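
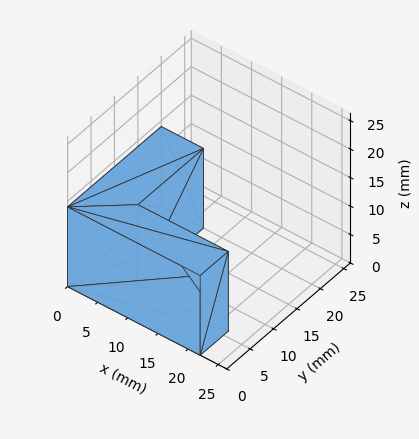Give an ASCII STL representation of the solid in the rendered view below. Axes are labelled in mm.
Reading the render: the shape is an L-shaped prism: outer 22 × 20 mm, arm thicknesses ≈ 6 mm (horizontal) and 7 mm (vertical), extruded 14 mm in z (dimensions read to the nearest mm from the axis ticks). For the STL, each face is triangulated and given an outward normal.

solid part
  facet normal 0.0000 0.0000 -1.0000
    outer loop
      vertex 22.00 6.00 0.00
      vertex 22.00 0.00 0.00
      vertex 0.00 0.00 0.00
    endloop
  endfacet
  facet normal 0.0000 0.0000 -1.0000
    outer loop
      vertex 7.00 6.00 0.00
      vertex 22.00 6.00 0.00
      vertex 0.00 0.00 0.00
    endloop
  endfacet
  facet normal 0.0000 0.0000 -1.0000
    outer loop
      vertex 7.00 20.00 0.00
      vertex 7.00 6.00 0.00
      vertex 0.00 0.00 0.00
    endloop
  endfacet
  facet normal 0.0000 0.0000 -1.0000
    outer loop
      vertex 0.00 20.00 0.00
      vertex 7.00 20.00 0.00
      vertex 0.00 0.00 0.00
    endloop
  endfacet
  facet normal 0.0000 0.0000 1.0000
    outer loop
      vertex 0.00 0.00 14.00
      vertex 22.00 0.00 14.00
      vertex 22.00 6.00 14.00
    endloop
  endfacet
  facet normal 0.0000 0.0000 1.0000
    outer loop
      vertex 0.00 0.00 14.00
      vertex 22.00 6.00 14.00
      vertex 7.00 6.00 14.00
    endloop
  endfacet
  facet normal 0.0000 0.0000 1.0000
    outer loop
      vertex 0.00 0.00 14.00
      vertex 7.00 6.00 14.00
      vertex 7.00 20.00 14.00
    endloop
  endfacet
  facet normal 0.0000 0.0000 1.0000
    outer loop
      vertex 0.00 0.00 14.00
      vertex 7.00 20.00 14.00
      vertex 0.00 20.00 14.00
    endloop
  endfacet
  facet normal 0.0000 -1.0000 0.0000
    outer loop
      vertex 0.00 0.00 0.00
      vertex 22.00 0.00 0.00
      vertex 22.00 0.00 14.00
    endloop
  endfacet
  facet normal 0.0000 -1.0000 0.0000
    outer loop
      vertex 0.00 0.00 0.00
      vertex 22.00 0.00 14.00
      vertex 0.00 0.00 14.00
    endloop
  endfacet
  facet normal 1.0000 0.0000 0.0000
    outer loop
      vertex 22.00 0.00 0.00
      vertex 22.00 6.00 0.00
      vertex 22.00 6.00 14.00
    endloop
  endfacet
  facet normal 1.0000 0.0000 0.0000
    outer loop
      vertex 22.00 0.00 0.00
      vertex 22.00 6.00 14.00
      vertex 22.00 0.00 14.00
    endloop
  endfacet
  facet normal 0.0000 1.0000 0.0000
    outer loop
      vertex 22.00 6.00 0.00
      vertex 7.00 6.00 0.00
      vertex 7.00 6.00 14.00
    endloop
  endfacet
  facet normal 0.0000 1.0000 0.0000
    outer loop
      vertex 22.00 6.00 0.00
      vertex 7.00 6.00 14.00
      vertex 22.00 6.00 14.00
    endloop
  endfacet
  facet normal 1.0000 0.0000 0.0000
    outer loop
      vertex 7.00 6.00 0.00
      vertex 7.00 20.00 0.00
      vertex 7.00 20.00 14.00
    endloop
  endfacet
  facet normal 1.0000 0.0000 0.0000
    outer loop
      vertex 7.00 6.00 0.00
      vertex 7.00 20.00 14.00
      vertex 7.00 6.00 14.00
    endloop
  endfacet
  facet normal 0.0000 1.0000 0.0000
    outer loop
      vertex 7.00 20.00 0.00
      vertex 0.00 20.00 0.00
      vertex 0.00 20.00 14.00
    endloop
  endfacet
  facet normal 0.0000 1.0000 0.0000
    outer loop
      vertex 7.00 20.00 0.00
      vertex 0.00 20.00 14.00
      vertex 7.00 20.00 14.00
    endloop
  endfacet
  facet normal -1.0000 0.0000 0.0000
    outer loop
      vertex 0.00 20.00 0.00
      vertex 0.00 0.00 0.00
      vertex 0.00 0.00 14.00
    endloop
  endfacet
  facet normal -1.0000 0.0000 0.0000
    outer loop
      vertex 0.00 20.00 0.00
      vertex 0.00 0.00 14.00
      vertex 0.00 20.00 14.00
    endloop
  endfacet
endsolid part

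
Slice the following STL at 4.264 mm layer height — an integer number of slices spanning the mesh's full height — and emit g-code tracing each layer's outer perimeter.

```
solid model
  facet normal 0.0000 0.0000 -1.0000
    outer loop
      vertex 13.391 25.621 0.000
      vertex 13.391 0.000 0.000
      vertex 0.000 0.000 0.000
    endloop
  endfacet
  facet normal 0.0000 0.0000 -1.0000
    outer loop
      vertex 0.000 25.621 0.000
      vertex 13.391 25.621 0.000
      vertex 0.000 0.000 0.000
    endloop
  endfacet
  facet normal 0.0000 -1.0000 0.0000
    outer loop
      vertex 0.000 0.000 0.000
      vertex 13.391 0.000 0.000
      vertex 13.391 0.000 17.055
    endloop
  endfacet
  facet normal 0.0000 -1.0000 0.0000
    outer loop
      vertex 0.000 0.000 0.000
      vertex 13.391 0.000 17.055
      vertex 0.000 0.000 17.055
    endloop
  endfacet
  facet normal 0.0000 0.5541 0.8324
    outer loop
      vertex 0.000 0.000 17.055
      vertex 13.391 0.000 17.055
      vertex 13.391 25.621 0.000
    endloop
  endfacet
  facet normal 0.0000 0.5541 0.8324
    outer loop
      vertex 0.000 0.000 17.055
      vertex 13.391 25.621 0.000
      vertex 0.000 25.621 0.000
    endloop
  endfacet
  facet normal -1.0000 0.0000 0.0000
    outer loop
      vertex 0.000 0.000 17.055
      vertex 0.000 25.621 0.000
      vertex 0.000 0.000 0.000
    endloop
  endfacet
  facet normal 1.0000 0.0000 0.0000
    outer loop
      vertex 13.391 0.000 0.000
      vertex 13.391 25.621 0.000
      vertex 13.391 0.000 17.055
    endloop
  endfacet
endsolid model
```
; perimeter-only toolpath
G21 ; units = mm
G90 ; absolute positioning
G28 ; home
; layer 1
G0 Z4.264
G0 X0.000 Y0.000
G1 X13.391 Y0.000
G1 X13.391 Y19.216
G1 X0.000 Y19.216
G1 X0.000 Y0.000
; layer 2
G0 Z8.527
G0 X0.000 Y0.000
G1 X13.391 Y0.000
G1 X13.391 Y12.810
G1 X0.000 Y12.810
G1 X0.000 Y0.000
; layer 3
G0 Z12.791
G0 X0.000 Y0.000
G1 X13.391 Y0.000
G1 X13.391 Y6.405
G1 X0.000 Y6.405
G1 X0.000 Y0.000
M2 ; end

The solid is a wedge (ramp): 13.4 × 25.6 mm base, rising to 17.1 mm along the y=0 edge and sloping linearly to z=0 at y=25.6. Slicing at Δz = 4.264 mm — 4 equal slices spanning the solid's height, so layer i sits at z = i·h/4 — gives 3 non-empty perimeters. Each is a 4-segment closed polygon; G0 lifts to the layer z and rapids to the start vertex, then G1 traces the edges. The cross-section shrinks linearly with z (the slice at the apex is degenerate and omitted).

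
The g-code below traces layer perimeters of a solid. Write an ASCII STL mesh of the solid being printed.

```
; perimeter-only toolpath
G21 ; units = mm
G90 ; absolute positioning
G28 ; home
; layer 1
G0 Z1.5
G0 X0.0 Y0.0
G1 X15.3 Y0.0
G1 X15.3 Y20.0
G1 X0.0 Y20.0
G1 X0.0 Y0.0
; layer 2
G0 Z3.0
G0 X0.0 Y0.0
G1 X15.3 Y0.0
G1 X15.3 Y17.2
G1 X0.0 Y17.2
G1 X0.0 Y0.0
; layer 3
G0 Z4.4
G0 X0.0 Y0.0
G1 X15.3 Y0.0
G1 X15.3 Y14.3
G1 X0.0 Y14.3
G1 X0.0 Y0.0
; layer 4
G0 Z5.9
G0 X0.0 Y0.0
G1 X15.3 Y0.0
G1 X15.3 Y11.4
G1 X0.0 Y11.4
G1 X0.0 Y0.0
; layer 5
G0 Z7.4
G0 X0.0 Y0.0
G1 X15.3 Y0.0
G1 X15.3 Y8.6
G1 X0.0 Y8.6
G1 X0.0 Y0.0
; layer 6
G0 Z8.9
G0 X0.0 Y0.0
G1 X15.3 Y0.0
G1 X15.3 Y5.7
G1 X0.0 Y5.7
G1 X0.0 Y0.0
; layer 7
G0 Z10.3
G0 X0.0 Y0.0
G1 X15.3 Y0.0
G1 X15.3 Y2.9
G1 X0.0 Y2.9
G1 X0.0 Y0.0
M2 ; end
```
solid part
  facet normal 0.0000 0.0000 -1.0000
    outer loop
      vertex 15.3 22.9 0.0
      vertex 15.3 0.0 0.0
      vertex 0.0 0.0 0.0
    endloop
  endfacet
  facet normal 0.0000 0.0000 -1.0000
    outer loop
      vertex 0.0 22.9 0.0
      vertex 15.3 22.9 0.0
      vertex 0.0 0.0 0.0
    endloop
  endfacet
  facet normal 0.0000 -1.0000 0.0000
    outer loop
      vertex 0.0 0.0 0.0
      vertex 15.3 0.0 0.0
      vertex 15.3 0.0 11.8
    endloop
  endfacet
  facet normal 0.0000 -1.0000 0.0000
    outer loop
      vertex 0.0 0.0 0.0
      vertex 15.3 0.0 11.8
      vertex 0.0 0.0 11.8
    endloop
  endfacet
  facet normal 0.0000 0.4580 0.8889
    outer loop
      vertex 0.0 0.0 11.8
      vertex 15.3 0.0 11.8
      vertex 15.3 22.9 0.0
    endloop
  endfacet
  facet normal 0.0000 0.4580 0.8889
    outer loop
      vertex 0.0 0.0 11.8
      vertex 15.3 22.9 0.0
      vertex 0.0 22.9 0.0
    endloop
  endfacet
  facet normal -1.0000 0.0000 0.0000
    outer loop
      vertex 0.0 0.0 11.8
      vertex 0.0 22.9 0.0
      vertex 0.0 0.0 0.0
    endloop
  endfacet
  facet normal 1.0000 0.0000 0.0000
    outer loop
      vertex 15.3 0.0 0.0
      vertex 15.3 22.9 0.0
      vertex 15.3 0.0 11.8
    endloop
  endfacet
endsolid part

The G0 Z moves step by Δz≈1.5 mm. The G1 loops shrink linearly with z, so the solid tapers from its base footprint up to z≈11.8. Closing with a flat bottom cap and the tapered top and triangulating gives 8 facets — a wedge (ramp): 15.3 × 22.9 mm base, rising to 11.8 mm along the y=0 edge and sloping linearly to z=0 at y=22.9.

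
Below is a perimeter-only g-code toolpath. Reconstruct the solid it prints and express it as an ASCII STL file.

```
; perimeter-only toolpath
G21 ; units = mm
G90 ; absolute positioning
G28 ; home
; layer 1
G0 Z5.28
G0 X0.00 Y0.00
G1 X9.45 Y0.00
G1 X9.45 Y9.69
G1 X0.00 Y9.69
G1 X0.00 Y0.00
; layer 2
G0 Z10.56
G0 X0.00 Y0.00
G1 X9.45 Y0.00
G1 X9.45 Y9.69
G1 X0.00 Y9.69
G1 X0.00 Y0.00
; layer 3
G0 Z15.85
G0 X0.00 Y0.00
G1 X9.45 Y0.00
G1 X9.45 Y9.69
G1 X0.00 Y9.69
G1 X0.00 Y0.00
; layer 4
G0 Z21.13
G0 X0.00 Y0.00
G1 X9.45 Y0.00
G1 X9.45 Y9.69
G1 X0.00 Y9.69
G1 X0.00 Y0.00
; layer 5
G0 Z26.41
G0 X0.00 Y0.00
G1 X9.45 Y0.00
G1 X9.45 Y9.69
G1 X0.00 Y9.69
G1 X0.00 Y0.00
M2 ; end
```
solid part
  facet normal 0.0000 0.0000 -1.0000
    outer loop
      vertex 9.45 9.69 0.00
      vertex 9.45 0.00 0.00
      vertex 0.00 0.00 0.00
    endloop
  endfacet
  facet normal 0.0000 0.0000 -1.0000
    outer loop
      vertex 0.00 9.69 0.00
      vertex 9.45 9.69 0.00
      vertex 0.00 0.00 0.00
    endloop
  endfacet
  facet normal 0.0000 0.0000 1.0000
    outer loop
      vertex 0.00 0.00 26.41
      vertex 9.45 0.00 26.41
      vertex 9.45 9.69 26.41
    endloop
  endfacet
  facet normal 0.0000 0.0000 1.0000
    outer loop
      vertex 0.00 0.00 26.41
      vertex 9.45 9.69 26.41
      vertex 0.00 9.69 26.41
    endloop
  endfacet
  facet normal 0.0000 -1.0000 0.0000
    outer loop
      vertex 0.00 0.00 0.00
      vertex 9.45 0.00 0.00
      vertex 9.45 0.00 26.41
    endloop
  endfacet
  facet normal 0.0000 -1.0000 0.0000
    outer loop
      vertex 0.00 0.00 0.00
      vertex 9.45 0.00 26.41
      vertex 0.00 0.00 26.41
    endloop
  endfacet
  facet normal 0.0000 1.0000 0.0000
    outer loop
      vertex 9.45 9.69 26.41
      vertex 9.45 9.69 0.00
      vertex 0.00 9.69 0.00
    endloop
  endfacet
  facet normal 0.0000 1.0000 0.0000
    outer loop
      vertex 0.00 9.69 26.41
      vertex 9.45 9.69 26.41
      vertex 0.00 9.69 0.00
    endloop
  endfacet
  facet normal -1.0000 0.0000 0.0000
    outer loop
      vertex 0.00 9.69 26.41
      vertex 0.00 9.69 0.00
      vertex 0.00 0.00 0.00
    endloop
  endfacet
  facet normal -1.0000 0.0000 0.0000
    outer loop
      vertex 0.00 0.00 26.41
      vertex 0.00 9.69 26.41
      vertex 0.00 0.00 0.00
    endloop
  endfacet
  facet normal 1.0000 0.0000 0.0000
    outer loop
      vertex 9.45 0.00 0.00
      vertex 9.45 9.69 0.00
      vertex 9.45 9.69 26.41
    endloop
  endfacet
  facet normal 1.0000 0.0000 0.0000
    outer loop
      vertex 9.45 0.00 0.00
      vertex 9.45 9.69 26.41
      vertex 9.45 0.00 26.41
    endloop
  endfacet
endsolid part

The G0 Z moves step by Δz≈5.28 mm. Every layer's G1 loop is the same polygon, so the solid is a straight extrusion of it from z=0 to z≈26.4. Closing with flat bottom and top caps and triangulating gives 12 facets — a rectangular box, roughly 9.45 × 9.69 mm footprint and 26.4 mm tall.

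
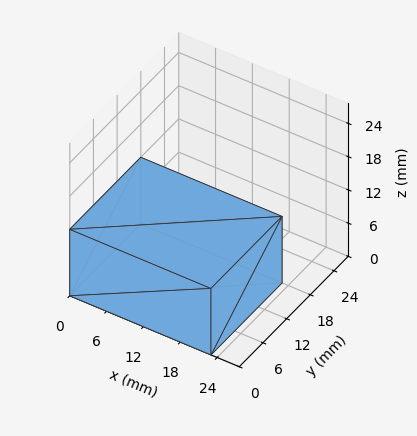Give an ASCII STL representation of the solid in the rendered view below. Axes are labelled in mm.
Reading the render: the shape is a rectangular box, roughly 23 × 18 mm footprint and 12 mm tall (dimensions read to the nearest mm from the axis ticks). For the STL, each face is triangulated and given an outward normal.

solid part
  facet normal 0.0000 0.0000 -1.0000
    outer loop
      vertex 23.0 18.0 0.0
      vertex 23.0 0.0 0.0
      vertex 0.0 0.0 0.0
    endloop
  endfacet
  facet normal 0.0000 0.0000 -1.0000
    outer loop
      vertex 0.0 18.0 0.0
      vertex 23.0 18.0 0.0
      vertex 0.0 0.0 0.0
    endloop
  endfacet
  facet normal 0.0000 0.0000 1.0000
    outer loop
      vertex 0.0 0.0 12.0
      vertex 23.0 0.0 12.0
      vertex 23.0 18.0 12.0
    endloop
  endfacet
  facet normal 0.0000 0.0000 1.0000
    outer loop
      vertex 0.0 0.0 12.0
      vertex 23.0 18.0 12.0
      vertex 0.0 18.0 12.0
    endloop
  endfacet
  facet normal 0.0000 -1.0000 0.0000
    outer loop
      vertex 0.0 0.0 0.0
      vertex 23.0 0.0 0.0
      vertex 23.0 0.0 12.0
    endloop
  endfacet
  facet normal 0.0000 -1.0000 0.0000
    outer loop
      vertex 0.0 0.0 0.0
      vertex 23.0 0.0 12.0
      vertex 0.0 0.0 12.0
    endloop
  endfacet
  facet normal 0.0000 1.0000 0.0000
    outer loop
      vertex 23.0 18.0 12.0
      vertex 23.0 18.0 0.0
      vertex 0.0 18.0 0.0
    endloop
  endfacet
  facet normal 0.0000 1.0000 0.0000
    outer loop
      vertex 0.0 18.0 12.0
      vertex 23.0 18.0 12.0
      vertex 0.0 18.0 0.0
    endloop
  endfacet
  facet normal -1.0000 0.0000 0.0000
    outer loop
      vertex 0.0 18.0 12.0
      vertex 0.0 18.0 0.0
      vertex 0.0 0.0 0.0
    endloop
  endfacet
  facet normal -1.0000 0.0000 0.0000
    outer loop
      vertex 0.0 0.0 12.0
      vertex 0.0 18.0 12.0
      vertex 0.0 0.0 0.0
    endloop
  endfacet
  facet normal 1.0000 0.0000 0.0000
    outer loop
      vertex 23.0 0.0 0.0
      vertex 23.0 18.0 0.0
      vertex 23.0 18.0 12.0
    endloop
  endfacet
  facet normal 1.0000 0.0000 0.0000
    outer loop
      vertex 23.0 0.0 0.0
      vertex 23.0 18.0 12.0
      vertex 23.0 0.0 12.0
    endloop
  endfacet
endsolid part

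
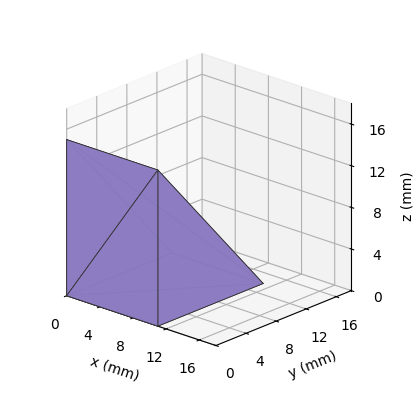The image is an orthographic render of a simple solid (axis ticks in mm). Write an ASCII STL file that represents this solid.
Reading the render: the shape is a wedge (ramp): 11 × 14 mm base, rising to 15 mm along the y=0 edge and sloping linearly to z=0 at y=14 (dimensions read to the nearest mm from the axis ticks). For the STL, each face is triangulated and given an outward normal.

solid part
  facet normal 0.0000 0.0000 -1.0000
    outer loop
      vertex 11.000 14.000 0.000
      vertex 11.000 0.000 0.000
      vertex 0.000 0.000 0.000
    endloop
  endfacet
  facet normal 0.0000 0.0000 -1.0000
    outer loop
      vertex 0.000 14.000 0.000
      vertex 11.000 14.000 0.000
      vertex 0.000 0.000 0.000
    endloop
  endfacet
  facet normal 0.0000 -1.0000 0.0000
    outer loop
      vertex 0.000 0.000 0.000
      vertex 11.000 0.000 0.000
      vertex 11.000 0.000 15.000
    endloop
  endfacet
  facet normal 0.0000 -1.0000 0.0000
    outer loop
      vertex 0.000 0.000 0.000
      vertex 11.000 0.000 15.000
      vertex 0.000 0.000 15.000
    endloop
  endfacet
  facet normal 0.0000 0.7311 0.6823
    outer loop
      vertex 0.000 0.000 15.000
      vertex 11.000 0.000 15.000
      vertex 11.000 14.000 0.000
    endloop
  endfacet
  facet normal 0.0000 0.7311 0.6823
    outer loop
      vertex 0.000 0.000 15.000
      vertex 11.000 14.000 0.000
      vertex 0.000 14.000 0.000
    endloop
  endfacet
  facet normal -1.0000 0.0000 0.0000
    outer loop
      vertex 0.000 0.000 15.000
      vertex 0.000 14.000 0.000
      vertex 0.000 0.000 0.000
    endloop
  endfacet
  facet normal 1.0000 0.0000 0.0000
    outer loop
      vertex 11.000 0.000 0.000
      vertex 11.000 14.000 0.000
      vertex 11.000 0.000 15.000
    endloop
  endfacet
endsolid part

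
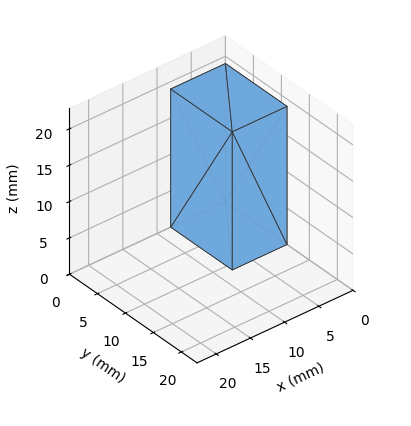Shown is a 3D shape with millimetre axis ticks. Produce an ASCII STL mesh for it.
Reading the render: the shape is a rectangular box, roughly 8 × 11 mm footprint and 19 mm tall (dimensions read to the nearest mm from the axis ticks). For the STL, each face is triangulated and given an outward normal.

solid part
  facet normal 0.0000 0.0000 -1.0000
    outer loop
      vertex 8.00 11.00 0.00
      vertex 8.00 0.00 0.00
      vertex 0.00 0.00 0.00
    endloop
  endfacet
  facet normal 0.0000 0.0000 -1.0000
    outer loop
      vertex 0.00 11.00 0.00
      vertex 8.00 11.00 0.00
      vertex 0.00 0.00 0.00
    endloop
  endfacet
  facet normal 0.0000 0.0000 1.0000
    outer loop
      vertex 0.00 0.00 19.00
      vertex 8.00 0.00 19.00
      vertex 8.00 11.00 19.00
    endloop
  endfacet
  facet normal 0.0000 0.0000 1.0000
    outer loop
      vertex 0.00 0.00 19.00
      vertex 8.00 11.00 19.00
      vertex 0.00 11.00 19.00
    endloop
  endfacet
  facet normal 0.0000 -1.0000 0.0000
    outer loop
      vertex 0.00 0.00 0.00
      vertex 8.00 0.00 0.00
      vertex 8.00 0.00 19.00
    endloop
  endfacet
  facet normal 0.0000 -1.0000 0.0000
    outer loop
      vertex 0.00 0.00 0.00
      vertex 8.00 0.00 19.00
      vertex 0.00 0.00 19.00
    endloop
  endfacet
  facet normal 0.0000 1.0000 0.0000
    outer loop
      vertex 8.00 11.00 19.00
      vertex 8.00 11.00 0.00
      vertex 0.00 11.00 0.00
    endloop
  endfacet
  facet normal 0.0000 1.0000 0.0000
    outer loop
      vertex 0.00 11.00 19.00
      vertex 8.00 11.00 19.00
      vertex 0.00 11.00 0.00
    endloop
  endfacet
  facet normal -1.0000 0.0000 0.0000
    outer loop
      vertex 0.00 11.00 19.00
      vertex 0.00 11.00 0.00
      vertex 0.00 0.00 0.00
    endloop
  endfacet
  facet normal -1.0000 0.0000 0.0000
    outer loop
      vertex 0.00 0.00 19.00
      vertex 0.00 11.00 19.00
      vertex 0.00 0.00 0.00
    endloop
  endfacet
  facet normal 1.0000 0.0000 0.0000
    outer loop
      vertex 8.00 0.00 0.00
      vertex 8.00 11.00 0.00
      vertex 8.00 11.00 19.00
    endloop
  endfacet
  facet normal 1.0000 0.0000 0.0000
    outer loop
      vertex 8.00 0.00 0.00
      vertex 8.00 11.00 19.00
      vertex 8.00 0.00 19.00
    endloop
  endfacet
endsolid part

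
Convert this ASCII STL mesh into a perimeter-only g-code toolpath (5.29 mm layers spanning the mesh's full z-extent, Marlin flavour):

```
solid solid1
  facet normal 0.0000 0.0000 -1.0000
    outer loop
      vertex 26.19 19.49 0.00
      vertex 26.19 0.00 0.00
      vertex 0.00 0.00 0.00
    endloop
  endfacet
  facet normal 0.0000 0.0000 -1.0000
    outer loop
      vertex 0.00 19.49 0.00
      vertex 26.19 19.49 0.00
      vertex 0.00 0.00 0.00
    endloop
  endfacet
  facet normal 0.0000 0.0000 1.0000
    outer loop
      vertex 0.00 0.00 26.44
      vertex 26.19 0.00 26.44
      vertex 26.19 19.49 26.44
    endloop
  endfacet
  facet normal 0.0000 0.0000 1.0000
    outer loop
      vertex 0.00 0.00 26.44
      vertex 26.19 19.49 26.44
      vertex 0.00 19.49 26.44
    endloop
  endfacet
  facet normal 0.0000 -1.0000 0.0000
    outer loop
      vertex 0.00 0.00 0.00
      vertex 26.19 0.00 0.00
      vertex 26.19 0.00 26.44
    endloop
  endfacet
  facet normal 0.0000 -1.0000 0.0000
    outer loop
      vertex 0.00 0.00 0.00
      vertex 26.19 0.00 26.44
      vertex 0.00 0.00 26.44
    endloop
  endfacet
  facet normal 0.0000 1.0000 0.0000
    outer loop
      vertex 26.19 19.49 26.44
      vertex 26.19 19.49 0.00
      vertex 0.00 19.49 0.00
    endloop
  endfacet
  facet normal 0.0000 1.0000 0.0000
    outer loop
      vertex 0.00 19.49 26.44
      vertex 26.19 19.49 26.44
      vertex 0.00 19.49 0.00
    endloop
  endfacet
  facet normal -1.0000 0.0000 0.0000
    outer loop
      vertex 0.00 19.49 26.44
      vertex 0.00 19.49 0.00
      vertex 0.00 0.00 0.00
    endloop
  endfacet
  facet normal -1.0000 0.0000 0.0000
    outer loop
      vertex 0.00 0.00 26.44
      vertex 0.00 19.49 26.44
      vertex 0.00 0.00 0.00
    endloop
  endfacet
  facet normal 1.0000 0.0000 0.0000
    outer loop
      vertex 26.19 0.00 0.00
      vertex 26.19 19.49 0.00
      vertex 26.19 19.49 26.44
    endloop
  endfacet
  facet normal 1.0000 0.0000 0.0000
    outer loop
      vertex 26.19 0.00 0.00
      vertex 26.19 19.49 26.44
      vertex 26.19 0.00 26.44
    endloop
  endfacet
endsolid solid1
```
; perimeter-only toolpath
G21 ; units = mm
G90 ; absolute positioning
G28 ; home
; layer 1
G0 Z5.29
G0 X0.00 Y0.00
G1 X26.19 Y0.00
G1 X26.19 Y19.49
G1 X0.00 Y19.49
G1 X0.00 Y0.00
; layer 2
G0 Z10.58
G0 X0.00 Y0.00
G1 X26.19 Y0.00
G1 X26.19 Y19.49
G1 X0.00 Y19.49
G1 X0.00 Y0.00
; layer 3
G0 Z15.86
G0 X0.00 Y0.00
G1 X26.19 Y0.00
G1 X26.19 Y19.49
G1 X0.00 Y19.49
G1 X0.00 Y0.00
; layer 4
G0 Z21.15
G0 X0.00 Y0.00
G1 X26.19 Y0.00
G1 X26.19 Y19.49
G1 X0.00 Y19.49
G1 X0.00 Y0.00
; layer 5
G0 Z26.44
G0 X0.00 Y0.00
G1 X26.19 Y0.00
G1 X26.19 Y19.49
G1 X0.00 Y19.49
G1 X0.00 Y0.00
M2 ; end

The solid is a rectangular box, roughly 26.2 × 19.5 mm footprint and 26.4 mm tall. Slicing at Δz = 5.29 mm — 5 equal slices spanning the solid's height, so layer i sits at z = i·h/5 — gives 5 non-empty perimeters. Each is a 4-segment closed polygon; G0 lifts to the layer z and rapids to the start vertex, then G1 traces the edges.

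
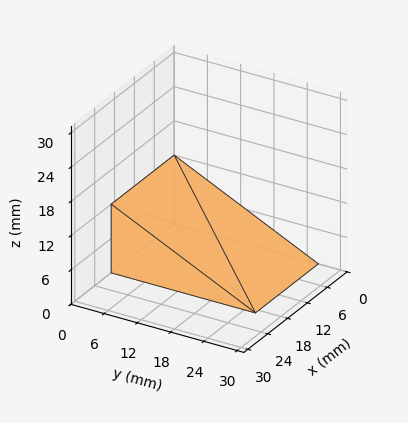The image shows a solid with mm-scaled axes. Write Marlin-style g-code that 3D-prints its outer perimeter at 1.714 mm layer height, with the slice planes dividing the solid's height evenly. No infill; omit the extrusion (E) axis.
Reading the render: the shape is a wedge (ramp): 19 × 26 mm base, rising to 12 mm along the y=0 edge and sloping linearly to z=0 at y=26 (dimensions read to the nearest mm from the axis ticks). For the g-code, the solid's height is divided into equal slices at the stated Δz and each level perimeter traced with G1 moves after a G0 lift.

; perimeter-only toolpath
G21 ; units = mm
G90 ; absolute positioning
G28 ; home
; layer 1
G0 Z1.714
G0 X0.000 Y0.000
G1 X19.000 Y0.000
G1 X19.000 Y22.286
G1 X0.000 Y22.286
G1 X0.000 Y0.000
; layer 2
G0 Z3.429
G0 X0.000 Y0.000
G1 X19.000 Y0.000
G1 X19.000 Y18.571
G1 X0.000 Y18.571
G1 X0.000 Y0.000
; layer 3
G0 Z5.143
G0 X0.000 Y0.000
G1 X19.000 Y0.000
G1 X19.000 Y14.857
G1 X0.000 Y14.857
G1 X0.000 Y0.000
; layer 4
G0 Z6.857
G0 X0.000 Y0.000
G1 X19.000 Y0.000
G1 X19.000 Y11.143
G1 X0.000 Y11.143
G1 X0.000 Y0.000
; layer 5
G0 Z8.571
G0 X0.000 Y0.000
G1 X19.000 Y0.000
G1 X19.000 Y7.429
G1 X0.000 Y7.429
G1 X0.000 Y0.000
; layer 6
G0 Z10.286
G0 X0.000 Y0.000
G1 X19.000 Y0.000
G1 X19.000 Y3.714
G1 X0.000 Y3.714
G1 X0.000 Y0.000
M2 ; end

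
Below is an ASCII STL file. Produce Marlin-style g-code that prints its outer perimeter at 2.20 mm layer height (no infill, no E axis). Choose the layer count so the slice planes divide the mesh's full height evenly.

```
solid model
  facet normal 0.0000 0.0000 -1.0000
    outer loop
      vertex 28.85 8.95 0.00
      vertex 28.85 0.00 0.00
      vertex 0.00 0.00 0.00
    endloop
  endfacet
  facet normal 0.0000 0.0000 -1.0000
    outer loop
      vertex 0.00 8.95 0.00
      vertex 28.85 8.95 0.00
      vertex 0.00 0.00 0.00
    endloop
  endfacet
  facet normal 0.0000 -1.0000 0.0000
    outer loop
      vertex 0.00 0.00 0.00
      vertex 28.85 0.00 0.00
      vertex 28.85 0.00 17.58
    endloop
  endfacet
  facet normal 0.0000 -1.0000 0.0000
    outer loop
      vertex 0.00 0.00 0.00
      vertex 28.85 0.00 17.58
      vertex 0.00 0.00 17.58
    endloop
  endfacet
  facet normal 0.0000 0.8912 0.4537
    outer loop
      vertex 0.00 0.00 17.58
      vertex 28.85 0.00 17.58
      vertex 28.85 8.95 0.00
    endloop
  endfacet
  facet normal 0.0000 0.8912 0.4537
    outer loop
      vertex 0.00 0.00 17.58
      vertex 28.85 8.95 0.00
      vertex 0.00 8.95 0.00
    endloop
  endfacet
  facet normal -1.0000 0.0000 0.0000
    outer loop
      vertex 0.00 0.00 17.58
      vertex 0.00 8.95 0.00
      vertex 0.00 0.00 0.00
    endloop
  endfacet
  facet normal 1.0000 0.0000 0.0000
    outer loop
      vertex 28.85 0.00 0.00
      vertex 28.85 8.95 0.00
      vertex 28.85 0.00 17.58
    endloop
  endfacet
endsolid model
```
; perimeter-only toolpath
G21 ; units = mm
G90 ; absolute positioning
G28 ; home
; layer 1
G0 Z2.20
G0 X0.00 Y0.00
G1 X28.85 Y0.00
G1 X28.85 Y7.83
G1 X0.00 Y7.83
G1 X0.00 Y0.00
; layer 2
G0 Z4.39
G0 X0.00 Y0.00
G1 X28.85 Y0.00
G1 X28.85 Y6.71
G1 X0.00 Y6.71
G1 X0.00 Y0.00
; layer 3
G0 Z6.59
G0 X0.00 Y0.00
G1 X28.85 Y0.00
G1 X28.85 Y5.59
G1 X0.00 Y5.59
G1 X0.00 Y0.00
; layer 4
G0 Z8.79
G0 X0.00 Y0.00
G1 X28.85 Y0.00
G1 X28.85 Y4.47
G1 X0.00 Y4.47
G1 X0.00 Y0.00
; layer 5
G0 Z10.99
G0 X0.00 Y0.00
G1 X28.85 Y0.00
G1 X28.85 Y3.36
G1 X0.00 Y3.36
G1 X0.00 Y0.00
; layer 6
G0 Z13.18
G0 X0.00 Y0.00
G1 X28.85 Y0.00
G1 X28.85 Y2.24
G1 X0.00 Y2.24
G1 X0.00 Y0.00
; layer 7
G0 Z15.38
G0 X0.00 Y0.00
G1 X28.85 Y0.00
G1 X28.85 Y1.12
G1 X0.00 Y1.12
G1 X0.00 Y0.00
M2 ; end

The solid is a wedge (ramp): 28.9 × 8.95 mm base, rising to 17.6 mm along the y=0 edge and sloping linearly to z=0 at y=8.95. Slicing at Δz = 2.20 mm — 8 equal slices spanning the solid's height, so layer i sits at z = i·h/8 — gives 7 non-empty perimeters. Each is a 4-segment closed polygon; G0 lifts to the layer z and rapids to the start vertex, then G1 traces the edges. The cross-section shrinks linearly with z (the slice at the apex is degenerate and omitted).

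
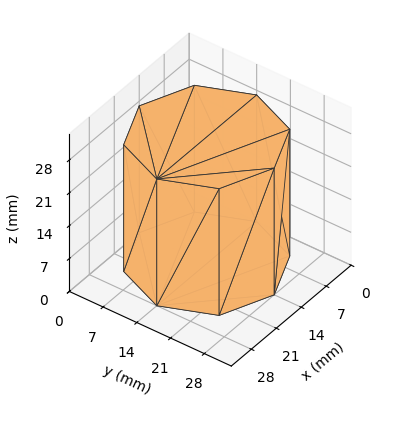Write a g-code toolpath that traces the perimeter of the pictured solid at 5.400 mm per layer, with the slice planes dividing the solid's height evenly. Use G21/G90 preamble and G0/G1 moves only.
Reading the render: the shape is a regular 8-sided prism (a cylinder approximated with 8 flat sides), circumscribed radius ≈ 14 mm, height ≈ 27 mm (dimensions read to the nearest mm from the axis ticks). For the g-code, the solid's height is divided into equal slices at the stated Δz and each level perimeter traced with G1 moves after a G0 lift.

; perimeter-only toolpath
G21 ; units = mm
G90 ; absolute positioning
G28 ; home
; layer 1
G0 Z5.400
G0 X28.000 Y14.000
G1 X23.899 Y23.899
G1 X14.000 Y28.000
G1 X4.101 Y23.899
G1 X0.000 Y14.000
G1 X4.101 Y4.101
G1 X14.000 Y0.000
G1 X23.899 Y4.101
G1 X28.000 Y14.000
; layer 2
G0 Z10.800
G0 X28.000 Y14.000
G1 X23.899 Y23.899
G1 X14.000 Y28.000
G1 X4.101 Y23.899
G1 X0.000 Y14.000
G1 X4.101 Y4.101
G1 X14.000 Y0.000
G1 X23.899 Y4.101
G1 X28.000 Y14.000
; layer 3
G0 Z16.200
G0 X28.000 Y14.000
G1 X23.899 Y23.899
G1 X14.000 Y28.000
G1 X4.101 Y23.899
G1 X0.000 Y14.000
G1 X4.101 Y4.101
G1 X14.000 Y0.000
G1 X23.899 Y4.101
G1 X28.000 Y14.000
; layer 4
G0 Z21.600
G0 X28.000 Y14.000
G1 X23.899 Y23.899
G1 X14.000 Y28.000
G1 X4.101 Y23.899
G1 X0.000 Y14.000
G1 X4.101 Y4.101
G1 X14.000 Y0.000
G1 X23.899 Y4.101
G1 X28.000 Y14.000
; layer 5
G0 Z27.000
G0 X28.000 Y14.000
G1 X23.899 Y23.899
G1 X14.000 Y28.000
G1 X4.101 Y23.899
G1 X0.000 Y14.000
G1 X4.101 Y4.101
G1 X14.000 Y0.000
G1 X23.899 Y4.101
G1 X28.000 Y14.000
M2 ; end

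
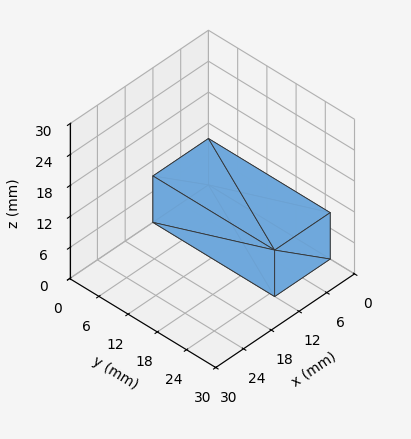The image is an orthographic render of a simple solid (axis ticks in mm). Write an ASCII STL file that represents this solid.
Reading the render: the shape is a rectangular box, roughly 12 × 25 mm footprint and 9 mm tall (dimensions read to the nearest mm from the axis ticks). For the STL, each face is triangulated and given an outward normal.

solid part
  facet normal 0.0000 0.0000 -1.0000
    outer loop
      vertex 12.000 25.000 0.000
      vertex 12.000 0.000 0.000
      vertex 0.000 0.000 0.000
    endloop
  endfacet
  facet normal 0.0000 0.0000 -1.0000
    outer loop
      vertex 0.000 25.000 0.000
      vertex 12.000 25.000 0.000
      vertex 0.000 0.000 0.000
    endloop
  endfacet
  facet normal 0.0000 0.0000 1.0000
    outer loop
      vertex 0.000 0.000 9.000
      vertex 12.000 0.000 9.000
      vertex 12.000 25.000 9.000
    endloop
  endfacet
  facet normal 0.0000 0.0000 1.0000
    outer loop
      vertex 0.000 0.000 9.000
      vertex 12.000 25.000 9.000
      vertex 0.000 25.000 9.000
    endloop
  endfacet
  facet normal 0.0000 -1.0000 0.0000
    outer loop
      vertex 0.000 0.000 0.000
      vertex 12.000 0.000 0.000
      vertex 12.000 0.000 9.000
    endloop
  endfacet
  facet normal 0.0000 -1.0000 0.0000
    outer loop
      vertex 0.000 0.000 0.000
      vertex 12.000 0.000 9.000
      vertex 0.000 0.000 9.000
    endloop
  endfacet
  facet normal 0.0000 1.0000 0.0000
    outer loop
      vertex 12.000 25.000 9.000
      vertex 12.000 25.000 0.000
      vertex 0.000 25.000 0.000
    endloop
  endfacet
  facet normal 0.0000 1.0000 0.0000
    outer loop
      vertex 0.000 25.000 9.000
      vertex 12.000 25.000 9.000
      vertex 0.000 25.000 0.000
    endloop
  endfacet
  facet normal -1.0000 0.0000 0.0000
    outer loop
      vertex 0.000 25.000 9.000
      vertex 0.000 25.000 0.000
      vertex 0.000 0.000 0.000
    endloop
  endfacet
  facet normal -1.0000 0.0000 0.0000
    outer loop
      vertex 0.000 0.000 9.000
      vertex 0.000 25.000 9.000
      vertex 0.000 0.000 0.000
    endloop
  endfacet
  facet normal 1.0000 0.0000 0.0000
    outer loop
      vertex 12.000 0.000 0.000
      vertex 12.000 25.000 0.000
      vertex 12.000 25.000 9.000
    endloop
  endfacet
  facet normal 1.0000 0.0000 0.0000
    outer loop
      vertex 12.000 0.000 0.000
      vertex 12.000 25.000 9.000
      vertex 12.000 0.000 9.000
    endloop
  endfacet
endsolid part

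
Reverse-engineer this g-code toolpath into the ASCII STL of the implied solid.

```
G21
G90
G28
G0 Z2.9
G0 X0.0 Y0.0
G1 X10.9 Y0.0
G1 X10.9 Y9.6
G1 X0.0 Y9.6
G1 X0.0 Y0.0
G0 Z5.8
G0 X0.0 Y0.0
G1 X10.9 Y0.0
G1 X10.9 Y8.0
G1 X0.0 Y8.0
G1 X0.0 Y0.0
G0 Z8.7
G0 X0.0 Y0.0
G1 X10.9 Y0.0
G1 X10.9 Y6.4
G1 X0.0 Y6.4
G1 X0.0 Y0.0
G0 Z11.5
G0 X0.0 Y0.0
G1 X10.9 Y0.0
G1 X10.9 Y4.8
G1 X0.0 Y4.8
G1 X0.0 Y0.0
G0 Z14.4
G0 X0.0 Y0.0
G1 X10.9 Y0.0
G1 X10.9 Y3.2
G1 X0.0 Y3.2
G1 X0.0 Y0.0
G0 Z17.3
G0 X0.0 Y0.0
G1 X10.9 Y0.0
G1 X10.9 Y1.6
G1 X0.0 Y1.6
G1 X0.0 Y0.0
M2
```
solid part
  facet normal 0.0000 0.0000 -1.0000
    outer loop
      vertex 10.9 11.2 0.0
      vertex 10.9 0.0 0.0
      vertex 0.0 0.0 0.0
    endloop
  endfacet
  facet normal 0.0000 0.0000 -1.0000
    outer loop
      vertex 0.0 11.2 0.0
      vertex 10.9 11.2 0.0
      vertex 0.0 0.0 0.0
    endloop
  endfacet
  facet normal 0.0000 -1.0000 0.0000
    outer loop
      vertex 0.0 0.0 0.0
      vertex 10.9 0.0 0.0
      vertex 10.9 0.0 20.2
    endloop
  endfacet
  facet normal 0.0000 -1.0000 0.0000
    outer loop
      vertex 0.0 0.0 0.0
      vertex 10.9 0.0 20.2
      vertex 0.0 0.0 20.2
    endloop
  endfacet
  facet normal 0.0000 0.8746 0.4849
    outer loop
      vertex 0.0 0.0 20.2
      vertex 10.9 0.0 20.2
      vertex 10.9 11.2 0.0
    endloop
  endfacet
  facet normal 0.0000 0.8746 0.4849
    outer loop
      vertex 0.0 0.0 20.2
      vertex 10.9 11.2 0.0
      vertex 0.0 11.2 0.0
    endloop
  endfacet
  facet normal -1.0000 0.0000 0.0000
    outer loop
      vertex 0.0 0.0 20.2
      vertex 0.0 11.2 0.0
      vertex 0.0 0.0 0.0
    endloop
  endfacet
  facet normal 1.0000 0.0000 0.0000
    outer loop
      vertex 10.9 0.0 0.0
      vertex 10.9 11.2 0.0
      vertex 10.9 0.0 20.2
    endloop
  endfacet
endsolid part

The G0 Z moves step by Δz≈2.9 mm. The G1 loops shrink linearly with z, so the solid tapers from its base footprint up to z≈20.2. Closing with a flat bottom cap and the tapered top and triangulating gives 8 facets — a wedge (ramp): 10.9 × 11.2 mm base, rising to 20.2 mm along the y=0 edge and sloping linearly to z=0 at y=11.2.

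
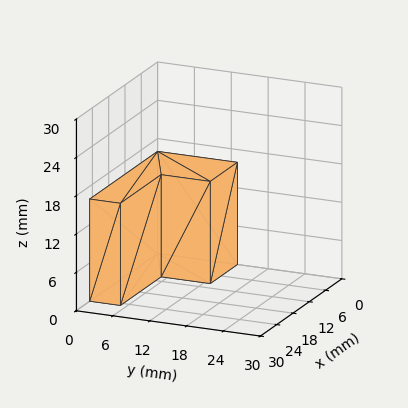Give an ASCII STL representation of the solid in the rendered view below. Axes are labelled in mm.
Reading the render: the shape is an L-shaped prism: outer 25 × 13 mm, arm thicknesses ≈ 5 mm (horizontal) and 10 mm (vertical), extruded 16 mm in z (dimensions read to the nearest mm from the axis ticks). For the STL, each face is triangulated and given an outward normal.

solid part
  facet normal 0.0000 0.0000 -1.0000
    outer loop
      vertex 25.0 5.0 0.0
      vertex 25.0 0.0 0.0
      vertex 0.0 0.0 0.0
    endloop
  endfacet
  facet normal 0.0000 0.0000 -1.0000
    outer loop
      vertex 10.0 5.0 0.0
      vertex 25.0 5.0 0.0
      vertex 0.0 0.0 0.0
    endloop
  endfacet
  facet normal 0.0000 0.0000 -1.0000
    outer loop
      vertex 10.0 13.0 0.0
      vertex 10.0 5.0 0.0
      vertex 0.0 0.0 0.0
    endloop
  endfacet
  facet normal 0.0000 0.0000 -1.0000
    outer loop
      vertex 0.0 13.0 0.0
      vertex 10.0 13.0 0.0
      vertex 0.0 0.0 0.0
    endloop
  endfacet
  facet normal 0.0000 0.0000 1.0000
    outer loop
      vertex 0.0 0.0 16.0
      vertex 25.0 0.0 16.0
      vertex 25.0 5.0 16.0
    endloop
  endfacet
  facet normal 0.0000 0.0000 1.0000
    outer loop
      vertex 0.0 0.0 16.0
      vertex 25.0 5.0 16.0
      vertex 10.0 5.0 16.0
    endloop
  endfacet
  facet normal 0.0000 0.0000 1.0000
    outer loop
      vertex 0.0 0.0 16.0
      vertex 10.0 5.0 16.0
      vertex 10.0 13.0 16.0
    endloop
  endfacet
  facet normal 0.0000 0.0000 1.0000
    outer loop
      vertex 0.0 0.0 16.0
      vertex 10.0 13.0 16.0
      vertex 0.0 13.0 16.0
    endloop
  endfacet
  facet normal 0.0000 -1.0000 0.0000
    outer loop
      vertex 0.0 0.0 0.0
      vertex 25.0 0.0 0.0
      vertex 25.0 0.0 16.0
    endloop
  endfacet
  facet normal 0.0000 -1.0000 0.0000
    outer loop
      vertex 0.0 0.0 0.0
      vertex 25.0 0.0 16.0
      vertex 0.0 0.0 16.0
    endloop
  endfacet
  facet normal 1.0000 0.0000 0.0000
    outer loop
      vertex 25.0 0.0 0.0
      vertex 25.0 5.0 0.0
      vertex 25.0 5.0 16.0
    endloop
  endfacet
  facet normal 1.0000 0.0000 0.0000
    outer loop
      vertex 25.0 0.0 0.0
      vertex 25.0 5.0 16.0
      vertex 25.0 0.0 16.0
    endloop
  endfacet
  facet normal 0.0000 1.0000 0.0000
    outer loop
      vertex 25.0 5.0 0.0
      vertex 10.0 5.0 0.0
      vertex 10.0 5.0 16.0
    endloop
  endfacet
  facet normal 0.0000 1.0000 0.0000
    outer loop
      vertex 25.0 5.0 0.0
      vertex 10.0 5.0 16.0
      vertex 25.0 5.0 16.0
    endloop
  endfacet
  facet normal 1.0000 0.0000 0.0000
    outer loop
      vertex 10.0 5.0 0.0
      vertex 10.0 13.0 0.0
      vertex 10.0 13.0 16.0
    endloop
  endfacet
  facet normal 1.0000 0.0000 0.0000
    outer loop
      vertex 10.0 5.0 0.0
      vertex 10.0 13.0 16.0
      vertex 10.0 5.0 16.0
    endloop
  endfacet
  facet normal 0.0000 1.0000 0.0000
    outer loop
      vertex 10.0 13.0 0.0
      vertex 0.0 13.0 0.0
      vertex 0.0 13.0 16.0
    endloop
  endfacet
  facet normal 0.0000 1.0000 0.0000
    outer loop
      vertex 10.0 13.0 0.0
      vertex 0.0 13.0 16.0
      vertex 10.0 13.0 16.0
    endloop
  endfacet
  facet normal -1.0000 0.0000 0.0000
    outer loop
      vertex 0.0 13.0 0.0
      vertex 0.0 0.0 0.0
      vertex 0.0 0.0 16.0
    endloop
  endfacet
  facet normal -1.0000 0.0000 0.0000
    outer loop
      vertex 0.0 13.0 0.0
      vertex 0.0 0.0 16.0
      vertex 0.0 13.0 16.0
    endloop
  endfacet
endsolid part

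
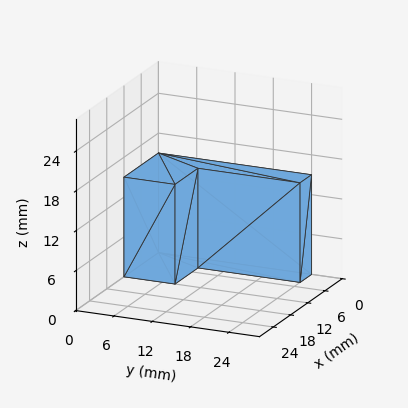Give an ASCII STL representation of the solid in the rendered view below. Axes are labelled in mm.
Reading the render: the shape is an L-shaped prism: outer 12 × 24 mm, arm thicknesses ≈ 8 mm (horizontal) and 4 mm (vertical), extruded 15 mm in z (dimensions read to the nearest mm from the axis ticks). For the STL, each face is triangulated and given an outward normal.

solid part
  facet normal 0.0000 0.0000 -1.0000
    outer loop
      vertex 12.00 8.00 0.00
      vertex 12.00 0.00 0.00
      vertex 0.00 0.00 0.00
    endloop
  endfacet
  facet normal 0.0000 0.0000 -1.0000
    outer loop
      vertex 4.00 8.00 0.00
      vertex 12.00 8.00 0.00
      vertex 0.00 0.00 0.00
    endloop
  endfacet
  facet normal 0.0000 0.0000 -1.0000
    outer loop
      vertex 4.00 24.00 0.00
      vertex 4.00 8.00 0.00
      vertex 0.00 0.00 0.00
    endloop
  endfacet
  facet normal 0.0000 0.0000 -1.0000
    outer loop
      vertex 0.00 24.00 0.00
      vertex 4.00 24.00 0.00
      vertex 0.00 0.00 0.00
    endloop
  endfacet
  facet normal 0.0000 0.0000 1.0000
    outer loop
      vertex 0.00 0.00 15.00
      vertex 12.00 0.00 15.00
      vertex 12.00 8.00 15.00
    endloop
  endfacet
  facet normal 0.0000 0.0000 1.0000
    outer loop
      vertex 0.00 0.00 15.00
      vertex 12.00 8.00 15.00
      vertex 4.00 8.00 15.00
    endloop
  endfacet
  facet normal 0.0000 0.0000 1.0000
    outer loop
      vertex 0.00 0.00 15.00
      vertex 4.00 8.00 15.00
      vertex 4.00 24.00 15.00
    endloop
  endfacet
  facet normal 0.0000 0.0000 1.0000
    outer loop
      vertex 0.00 0.00 15.00
      vertex 4.00 24.00 15.00
      vertex 0.00 24.00 15.00
    endloop
  endfacet
  facet normal 0.0000 -1.0000 0.0000
    outer loop
      vertex 0.00 0.00 0.00
      vertex 12.00 0.00 0.00
      vertex 12.00 0.00 15.00
    endloop
  endfacet
  facet normal 0.0000 -1.0000 0.0000
    outer loop
      vertex 0.00 0.00 0.00
      vertex 12.00 0.00 15.00
      vertex 0.00 0.00 15.00
    endloop
  endfacet
  facet normal 1.0000 0.0000 0.0000
    outer loop
      vertex 12.00 0.00 0.00
      vertex 12.00 8.00 0.00
      vertex 12.00 8.00 15.00
    endloop
  endfacet
  facet normal 1.0000 0.0000 0.0000
    outer loop
      vertex 12.00 0.00 0.00
      vertex 12.00 8.00 15.00
      vertex 12.00 0.00 15.00
    endloop
  endfacet
  facet normal 0.0000 1.0000 0.0000
    outer loop
      vertex 12.00 8.00 0.00
      vertex 4.00 8.00 0.00
      vertex 4.00 8.00 15.00
    endloop
  endfacet
  facet normal 0.0000 1.0000 0.0000
    outer loop
      vertex 12.00 8.00 0.00
      vertex 4.00 8.00 15.00
      vertex 12.00 8.00 15.00
    endloop
  endfacet
  facet normal 1.0000 0.0000 0.0000
    outer loop
      vertex 4.00 8.00 0.00
      vertex 4.00 24.00 0.00
      vertex 4.00 24.00 15.00
    endloop
  endfacet
  facet normal 1.0000 0.0000 0.0000
    outer loop
      vertex 4.00 8.00 0.00
      vertex 4.00 24.00 15.00
      vertex 4.00 8.00 15.00
    endloop
  endfacet
  facet normal 0.0000 1.0000 0.0000
    outer loop
      vertex 4.00 24.00 0.00
      vertex 0.00 24.00 0.00
      vertex 0.00 24.00 15.00
    endloop
  endfacet
  facet normal 0.0000 1.0000 0.0000
    outer loop
      vertex 4.00 24.00 0.00
      vertex 0.00 24.00 15.00
      vertex 4.00 24.00 15.00
    endloop
  endfacet
  facet normal -1.0000 0.0000 0.0000
    outer loop
      vertex 0.00 24.00 0.00
      vertex 0.00 0.00 0.00
      vertex 0.00 0.00 15.00
    endloop
  endfacet
  facet normal -1.0000 0.0000 0.0000
    outer loop
      vertex 0.00 24.00 0.00
      vertex 0.00 0.00 15.00
      vertex 0.00 24.00 15.00
    endloop
  endfacet
endsolid part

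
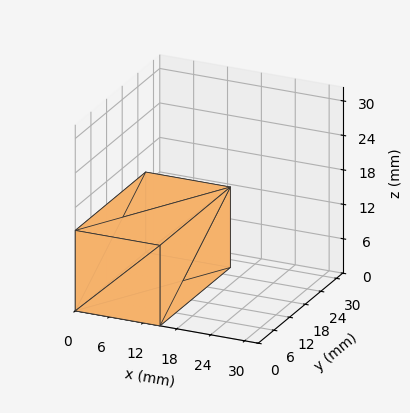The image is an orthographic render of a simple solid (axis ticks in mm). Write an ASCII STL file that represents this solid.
Reading the render: the shape is a rectangular box, roughly 15 × 27 mm footprint and 14 mm tall (dimensions read to the nearest mm from the axis ticks). For the STL, each face is triangulated and given an outward normal.

solid part
  facet normal 0.0000 0.0000 -1.0000
    outer loop
      vertex 15.00 27.00 0.00
      vertex 15.00 0.00 0.00
      vertex 0.00 0.00 0.00
    endloop
  endfacet
  facet normal 0.0000 0.0000 -1.0000
    outer loop
      vertex 0.00 27.00 0.00
      vertex 15.00 27.00 0.00
      vertex 0.00 0.00 0.00
    endloop
  endfacet
  facet normal 0.0000 0.0000 1.0000
    outer loop
      vertex 0.00 0.00 14.00
      vertex 15.00 0.00 14.00
      vertex 15.00 27.00 14.00
    endloop
  endfacet
  facet normal 0.0000 0.0000 1.0000
    outer loop
      vertex 0.00 0.00 14.00
      vertex 15.00 27.00 14.00
      vertex 0.00 27.00 14.00
    endloop
  endfacet
  facet normal 0.0000 -1.0000 0.0000
    outer loop
      vertex 0.00 0.00 0.00
      vertex 15.00 0.00 0.00
      vertex 15.00 0.00 14.00
    endloop
  endfacet
  facet normal 0.0000 -1.0000 0.0000
    outer loop
      vertex 0.00 0.00 0.00
      vertex 15.00 0.00 14.00
      vertex 0.00 0.00 14.00
    endloop
  endfacet
  facet normal 0.0000 1.0000 0.0000
    outer loop
      vertex 15.00 27.00 14.00
      vertex 15.00 27.00 0.00
      vertex 0.00 27.00 0.00
    endloop
  endfacet
  facet normal 0.0000 1.0000 0.0000
    outer loop
      vertex 0.00 27.00 14.00
      vertex 15.00 27.00 14.00
      vertex 0.00 27.00 0.00
    endloop
  endfacet
  facet normal -1.0000 0.0000 0.0000
    outer loop
      vertex 0.00 27.00 14.00
      vertex 0.00 27.00 0.00
      vertex 0.00 0.00 0.00
    endloop
  endfacet
  facet normal -1.0000 0.0000 0.0000
    outer loop
      vertex 0.00 0.00 14.00
      vertex 0.00 27.00 14.00
      vertex 0.00 0.00 0.00
    endloop
  endfacet
  facet normal 1.0000 0.0000 0.0000
    outer loop
      vertex 15.00 0.00 0.00
      vertex 15.00 27.00 0.00
      vertex 15.00 27.00 14.00
    endloop
  endfacet
  facet normal 1.0000 0.0000 0.0000
    outer loop
      vertex 15.00 0.00 0.00
      vertex 15.00 27.00 14.00
      vertex 15.00 0.00 14.00
    endloop
  endfacet
endsolid part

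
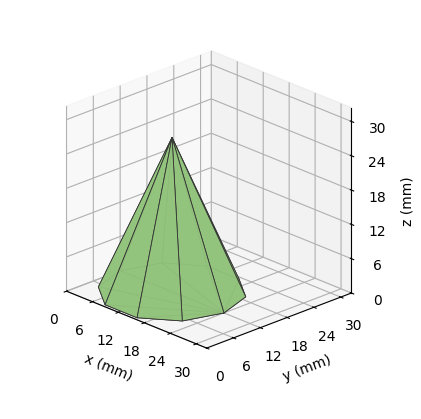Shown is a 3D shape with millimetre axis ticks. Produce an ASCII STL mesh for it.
Reading the render: the shape is a regular 10-sided pyramid, base circumscribed radius ≈ 12 mm, apex at z ≈ 27 mm (dimensions read to the nearest mm from the axis ticks). For the STL, each face is triangulated and given an outward normal.

solid part
  facet normal 0.0000 0.0000 -1.0000
    outer loop
      vertex 15.7 23.4 0.0
      vertex 21.7 19.1 0.0
      vertex 24.0 12.0 0.0
    endloop
  endfacet
  facet normal 0.0000 0.0000 -1.0000
    outer loop
      vertex 8.3 23.4 0.0
      vertex 15.7 23.4 0.0
      vertex 24.0 12.0 0.0
    endloop
  endfacet
  facet normal 0.0000 0.0000 -1.0000
    outer loop
      vertex 2.3 19.1 0.0
      vertex 8.3 23.4 0.0
      vertex 24.0 12.0 0.0
    endloop
  endfacet
  facet normal 0.0000 0.0000 -1.0000
    outer loop
      vertex 0.0 12.0 0.0
      vertex 2.3 19.1 0.0
      vertex 24.0 12.0 0.0
    endloop
  endfacet
  facet normal 0.0000 0.0000 -1.0000
    outer loop
      vertex 2.3 4.9 0.0
      vertex 0.0 12.0 0.0
      vertex 24.0 12.0 0.0
    endloop
  endfacet
  facet normal 0.0000 0.0000 -1.0000
    outer loop
      vertex 8.3 0.6 0.0
      vertex 2.3 4.9 0.0
      vertex 24.0 12.0 0.0
    endloop
  endfacet
  facet normal 0.0000 0.0000 -1.0000
    outer loop
      vertex 15.7 0.6 0.0
      vertex 8.3 0.6 0.0
      vertex 24.0 12.0 0.0
    endloop
  endfacet
  facet normal 0.0000 0.0000 -1.0000
    outer loop
      vertex 21.7 4.9 0.0
      vertex 15.7 0.6 0.0
      vertex 24.0 12.0 0.0
    endloop
  endfacet
  facet normal 0.8762 0.2838 0.3894
    outer loop
      vertex 24.0 12.0 0.0
      vertex 21.7 19.1 0.0
      vertex 12.0 12.0 27.0
    endloop
  endfacet
  facet normal 0.5365 0.7486 0.3896
    outer loop
      vertex 21.7 19.1 0.0
      vertex 15.7 23.4 0.0
      vertex 12.0 12.0 27.0
    endloop
  endfacet
  facet normal 0.0000 0.9212 0.3890
    outer loop
      vertex 15.7 23.4 0.0
      vertex 8.3 23.4 0.0
      vertex 12.0 12.0 27.0
    endloop
  endfacet
  facet normal -0.5365 0.7486 0.3896
    outer loop
      vertex 8.3 23.4 0.0
      vertex 2.3 19.1 0.0
      vertex 12.0 12.0 27.0
    endloop
  endfacet
  facet normal -0.8762 0.2838 0.3894
    outer loop
      vertex 2.3 19.1 0.0
      vertex 0.0 12.0 0.0
      vertex 12.0 12.0 27.0
    endloop
  endfacet
  facet normal -0.8762 -0.2838 0.3894
    outer loop
      vertex 0.0 12.0 0.0
      vertex 2.3 4.9 0.0
      vertex 12.0 12.0 27.0
    endloop
  endfacet
  facet normal -0.5365 -0.7486 0.3896
    outer loop
      vertex 2.3 4.9 0.0
      vertex 8.3 0.6 0.0
      vertex 12.0 12.0 27.0
    endloop
  endfacet
  facet normal 0.0000 -0.9212 0.3890
    outer loop
      vertex 8.3 0.6 0.0
      vertex 15.7 0.6 0.0
      vertex 12.0 12.0 27.0
    endloop
  endfacet
  facet normal 0.5365 -0.7486 0.3896
    outer loop
      vertex 15.7 0.6 0.0
      vertex 21.7 4.9 0.0
      vertex 12.0 12.0 27.0
    endloop
  endfacet
  facet normal 0.8762 -0.2838 0.3894
    outer loop
      vertex 21.7 4.9 0.0
      vertex 24.0 12.0 0.0
      vertex 12.0 12.0 27.0
    endloop
  endfacet
endsolid part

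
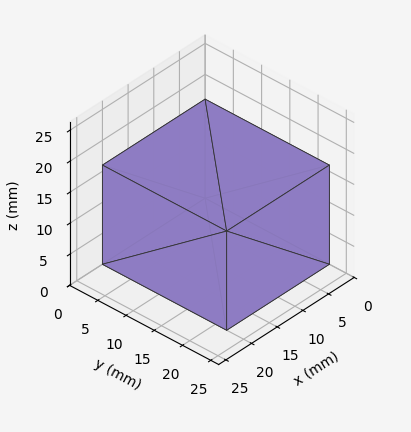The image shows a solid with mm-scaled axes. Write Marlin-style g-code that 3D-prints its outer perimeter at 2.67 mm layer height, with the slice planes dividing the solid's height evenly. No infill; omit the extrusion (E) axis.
Reading the render: the shape is a rectangular box, roughly 20 × 22 mm footprint and 16 mm tall (dimensions read to the nearest mm from the axis ticks). For the g-code, the solid's height is divided into equal slices at the stated Δz and each level perimeter traced with G1 moves after a G0 lift.

; perimeter-only toolpath
G21 ; units = mm
G90 ; absolute positioning
G28 ; home
; layer 1
G0 Z2.67
G0 X0.00 Y0.00
G1 X20.00 Y0.00
G1 X20.00 Y22.00
G1 X0.00 Y22.00
G1 X0.00 Y0.00
; layer 2
G0 Z5.33
G0 X0.00 Y0.00
G1 X20.00 Y0.00
G1 X20.00 Y22.00
G1 X0.00 Y22.00
G1 X0.00 Y0.00
; layer 3
G0 Z8.00
G0 X0.00 Y0.00
G1 X20.00 Y0.00
G1 X20.00 Y22.00
G1 X0.00 Y22.00
G1 X0.00 Y0.00
; layer 4
G0 Z10.67
G0 X0.00 Y0.00
G1 X20.00 Y0.00
G1 X20.00 Y22.00
G1 X0.00 Y22.00
G1 X0.00 Y0.00
; layer 5
G0 Z13.33
G0 X0.00 Y0.00
G1 X20.00 Y0.00
G1 X20.00 Y22.00
G1 X0.00 Y22.00
G1 X0.00 Y0.00
; layer 6
G0 Z16.00
G0 X0.00 Y0.00
G1 X20.00 Y0.00
G1 X20.00 Y22.00
G1 X0.00 Y22.00
G1 X0.00 Y0.00
M2 ; end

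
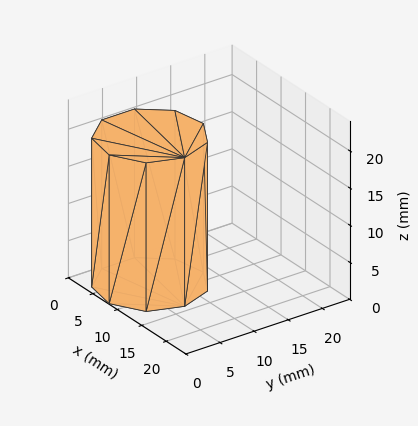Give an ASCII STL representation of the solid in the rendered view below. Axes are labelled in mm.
Reading the render: the shape is a regular 9-sided prism (a cylinder approximated with 9 flat sides), circumscribed radius ≈ 7 mm, height ≈ 20 mm (dimensions read to the nearest mm from the axis ticks). For the STL, each face is triangulated and given an outward normal.

solid part
  facet normal 0.0000 0.0000 -1.0000
    outer loop
      vertex 8.2 13.9 0.0
      vertex 12.4 11.5 0.0
      vertex 14.0 7.0 0.0
    endloop
  endfacet
  facet normal 0.0000 0.0000 -1.0000
    outer loop
      vertex 3.5 13.1 0.0
      vertex 8.2 13.9 0.0
      vertex 14.0 7.0 0.0
    endloop
  endfacet
  facet normal 0.0000 0.0000 -1.0000
    outer loop
      vertex 0.4 9.4 0.0
      vertex 3.5 13.1 0.0
      vertex 14.0 7.0 0.0
    endloop
  endfacet
  facet normal 0.0000 0.0000 -1.0000
    outer loop
      vertex 0.4 4.6 0.0
      vertex 0.4 9.4 0.0
      vertex 14.0 7.0 0.0
    endloop
  endfacet
  facet normal 0.0000 0.0000 -1.0000
    outer loop
      vertex 3.5 0.9 0.0
      vertex 0.4 4.6 0.0
      vertex 14.0 7.0 0.0
    endloop
  endfacet
  facet normal 0.0000 0.0000 -1.0000
    outer loop
      vertex 8.2 0.1 0.0
      vertex 3.5 0.9 0.0
      vertex 14.0 7.0 0.0
    endloop
  endfacet
  facet normal 0.0000 0.0000 -1.0000
    outer loop
      vertex 12.4 2.5 0.0
      vertex 8.2 0.1 0.0
      vertex 14.0 7.0 0.0
    endloop
  endfacet
  facet normal 0.0000 0.0000 1.0000
    outer loop
      vertex 14.0 7.0 20.0
      vertex 12.4 11.5 20.0
      vertex 8.2 13.9 20.0
    endloop
  endfacet
  facet normal 0.0000 0.0000 1.0000
    outer loop
      vertex 14.0 7.0 20.0
      vertex 8.2 13.9 20.0
      vertex 3.5 13.1 20.0
    endloop
  endfacet
  facet normal 0.0000 0.0000 1.0000
    outer loop
      vertex 14.0 7.0 20.0
      vertex 3.5 13.1 20.0
      vertex 0.4 9.4 20.0
    endloop
  endfacet
  facet normal 0.0000 0.0000 1.0000
    outer loop
      vertex 14.0 7.0 20.0
      vertex 0.4 9.4 20.0
      vertex 0.4 4.6 20.0
    endloop
  endfacet
  facet normal 0.0000 0.0000 1.0000
    outer loop
      vertex 14.0 7.0 20.0
      vertex 0.4 4.6 20.0
      vertex 3.5 0.9 20.0
    endloop
  endfacet
  facet normal 0.0000 0.0000 1.0000
    outer loop
      vertex 14.0 7.0 20.0
      vertex 3.5 0.9 20.0
      vertex 8.2 0.1 20.0
    endloop
  endfacet
  facet normal 0.0000 0.0000 1.0000
    outer loop
      vertex 14.0 7.0 20.0
      vertex 8.2 0.1 20.0
      vertex 12.4 2.5 20.0
    endloop
  endfacet
  facet normal 0.9422 0.3350 0.0000
    outer loop
      vertex 14.0 7.0 0.0
      vertex 12.4 11.5 0.0
      vertex 12.4 11.5 20.0
    endloop
  endfacet
  facet normal 0.9422 0.3350 0.0000
    outer loop
      vertex 14.0 7.0 0.0
      vertex 12.4 11.5 20.0
      vertex 14.0 7.0 20.0
    endloop
  endfacet
  facet normal 0.4961 0.8682 0.0000
    outer loop
      vertex 12.4 11.5 0.0
      vertex 8.2 13.9 0.0
      vertex 8.2 13.9 20.0
    endloop
  endfacet
  facet normal 0.4961 0.8682 0.0000
    outer loop
      vertex 12.4 11.5 0.0
      vertex 8.2 13.9 20.0
      vertex 12.4 11.5 20.0
    endloop
  endfacet
  facet normal -0.1678 0.9858 0.0000
    outer loop
      vertex 8.2 13.9 0.0
      vertex 3.5 13.1 0.0
      vertex 3.5 13.1 20.0
    endloop
  endfacet
  facet normal -0.1678 0.9858 0.0000
    outer loop
      vertex 8.2 13.9 0.0
      vertex 3.5 13.1 20.0
      vertex 8.2 13.9 20.0
    endloop
  endfacet
  facet normal -0.7665 0.6422 0.0000
    outer loop
      vertex 3.5 13.1 0.0
      vertex 0.4 9.4 0.0
      vertex 0.4 9.4 20.0
    endloop
  endfacet
  facet normal -0.7665 0.6422 0.0000
    outer loop
      vertex 3.5 13.1 0.0
      vertex 0.4 9.4 20.0
      vertex 3.5 13.1 20.0
    endloop
  endfacet
  facet normal -1.0000 0.0000 0.0000
    outer loop
      vertex 0.4 9.4 0.0
      vertex 0.4 4.6 0.0
      vertex 0.4 4.6 20.0
    endloop
  endfacet
  facet normal -1.0000 0.0000 0.0000
    outer loop
      vertex 0.4 9.4 0.0
      vertex 0.4 4.6 20.0
      vertex 0.4 9.4 20.0
    endloop
  endfacet
  facet normal -0.7665 -0.6422 0.0000
    outer loop
      vertex 0.4 4.6 0.0
      vertex 3.5 0.9 0.0
      vertex 3.5 0.9 20.0
    endloop
  endfacet
  facet normal -0.7665 -0.6422 0.0000
    outer loop
      vertex 0.4 4.6 0.0
      vertex 3.5 0.9 20.0
      vertex 0.4 4.6 20.0
    endloop
  endfacet
  facet normal -0.1678 -0.9858 0.0000
    outer loop
      vertex 3.5 0.9 0.0
      vertex 8.2 0.1 0.0
      vertex 8.2 0.1 20.0
    endloop
  endfacet
  facet normal -0.1678 -0.9858 0.0000
    outer loop
      vertex 3.5 0.9 0.0
      vertex 8.2 0.1 20.0
      vertex 3.5 0.9 20.0
    endloop
  endfacet
  facet normal 0.4961 -0.8682 0.0000
    outer loop
      vertex 8.2 0.1 0.0
      vertex 12.4 2.5 0.0
      vertex 12.4 2.5 20.0
    endloop
  endfacet
  facet normal 0.4961 -0.8682 0.0000
    outer loop
      vertex 8.2 0.1 0.0
      vertex 12.4 2.5 20.0
      vertex 8.2 0.1 20.0
    endloop
  endfacet
  facet normal 0.9422 -0.3350 0.0000
    outer loop
      vertex 12.4 2.5 0.0
      vertex 14.0 7.0 0.0
      vertex 14.0 7.0 20.0
    endloop
  endfacet
  facet normal 0.9422 -0.3350 0.0000
    outer loop
      vertex 12.4 2.5 0.0
      vertex 14.0 7.0 20.0
      vertex 12.4 2.5 20.0
    endloop
  endfacet
endsolid part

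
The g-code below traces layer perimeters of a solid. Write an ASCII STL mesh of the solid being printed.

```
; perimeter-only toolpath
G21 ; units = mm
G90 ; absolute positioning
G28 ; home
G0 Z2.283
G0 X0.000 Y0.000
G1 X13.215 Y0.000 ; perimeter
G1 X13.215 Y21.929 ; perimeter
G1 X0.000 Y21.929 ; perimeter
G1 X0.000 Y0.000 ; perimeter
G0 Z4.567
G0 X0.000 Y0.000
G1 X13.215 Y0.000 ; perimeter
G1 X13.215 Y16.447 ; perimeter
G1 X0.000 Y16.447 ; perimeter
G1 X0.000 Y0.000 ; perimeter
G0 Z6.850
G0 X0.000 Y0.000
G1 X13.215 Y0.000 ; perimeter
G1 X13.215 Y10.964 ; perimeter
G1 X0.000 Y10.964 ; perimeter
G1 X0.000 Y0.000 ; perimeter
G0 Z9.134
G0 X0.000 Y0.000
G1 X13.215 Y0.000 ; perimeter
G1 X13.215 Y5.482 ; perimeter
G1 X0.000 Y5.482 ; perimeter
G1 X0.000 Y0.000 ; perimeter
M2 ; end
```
solid part
  facet normal 0.0000 0.0000 -1.0000
    outer loop
      vertex 13.215 27.411 0.000
      vertex 13.215 0.000 0.000
      vertex 0.000 0.000 0.000
    endloop
  endfacet
  facet normal 0.0000 0.0000 -1.0000
    outer loop
      vertex 0.000 27.411 0.000
      vertex 13.215 27.411 0.000
      vertex 0.000 0.000 0.000
    endloop
  endfacet
  facet normal 0.0000 -1.0000 0.0000
    outer loop
      vertex 0.000 0.000 0.000
      vertex 13.215 0.000 0.000
      vertex 13.215 0.000 11.417
    endloop
  endfacet
  facet normal 0.0000 -1.0000 0.0000
    outer loop
      vertex 0.000 0.000 0.000
      vertex 13.215 0.000 11.417
      vertex 0.000 0.000 11.417
    endloop
  endfacet
  facet normal 0.0000 0.3845 0.9231
    outer loop
      vertex 0.000 0.000 11.417
      vertex 13.215 0.000 11.417
      vertex 13.215 27.411 0.000
    endloop
  endfacet
  facet normal 0.0000 0.3845 0.9231
    outer loop
      vertex 0.000 0.000 11.417
      vertex 13.215 27.411 0.000
      vertex 0.000 27.411 0.000
    endloop
  endfacet
  facet normal -1.0000 0.0000 0.0000
    outer loop
      vertex 0.000 0.000 11.417
      vertex 0.000 27.411 0.000
      vertex 0.000 0.000 0.000
    endloop
  endfacet
  facet normal 1.0000 0.0000 0.0000
    outer loop
      vertex 13.215 0.000 0.000
      vertex 13.215 27.411 0.000
      vertex 13.215 0.000 11.417
    endloop
  endfacet
endsolid part

The G0 Z moves step by Δz≈2.283 mm. The G1 loops shrink linearly with z, so the solid tapers from its base footprint up to z≈11.4. Closing with a flat bottom cap and the tapered top and triangulating gives 8 facets — a wedge (ramp): 13.2 × 27.4 mm base, rising to 11.4 mm along the y=0 edge and sloping linearly to z=0 at y=27.4.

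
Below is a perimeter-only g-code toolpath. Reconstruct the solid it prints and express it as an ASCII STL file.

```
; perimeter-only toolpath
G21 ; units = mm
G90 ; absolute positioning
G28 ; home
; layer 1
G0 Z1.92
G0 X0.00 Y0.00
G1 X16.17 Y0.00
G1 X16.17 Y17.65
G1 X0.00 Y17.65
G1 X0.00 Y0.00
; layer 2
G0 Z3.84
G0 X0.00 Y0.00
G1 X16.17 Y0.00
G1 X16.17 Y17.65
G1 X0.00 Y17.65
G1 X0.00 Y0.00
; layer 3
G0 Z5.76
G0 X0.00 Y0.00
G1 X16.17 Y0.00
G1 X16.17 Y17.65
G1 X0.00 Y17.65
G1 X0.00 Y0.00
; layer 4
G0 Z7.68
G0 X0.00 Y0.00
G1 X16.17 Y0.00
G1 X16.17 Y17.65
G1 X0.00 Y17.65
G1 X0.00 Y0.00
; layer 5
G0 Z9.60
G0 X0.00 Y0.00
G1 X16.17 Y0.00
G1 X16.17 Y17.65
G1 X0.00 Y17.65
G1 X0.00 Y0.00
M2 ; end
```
solid part
  facet normal 0.0000 0.0000 -1.0000
    outer loop
      vertex 16.17 17.65 0.00
      vertex 16.17 0.00 0.00
      vertex 0.00 0.00 0.00
    endloop
  endfacet
  facet normal 0.0000 0.0000 -1.0000
    outer loop
      vertex 0.00 17.65 0.00
      vertex 16.17 17.65 0.00
      vertex 0.00 0.00 0.00
    endloop
  endfacet
  facet normal 0.0000 0.0000 1.0000
    outer loop
      vertex 0.00 0.00 9.60
      vertex 16.17 0.00 9.60
      vertex 16.17 17.65 9.60
    endloop
  endfacet
  facet normal 0.0000 0.0000 1.0000
    outer loop
      vertex 0.00 0.00 9.60
      vertex 16.17 17.65 9.60
      vertex 0.00 17.65 9.60
    endloop
  endfacet
  facet normal 0.0000 -1.0000 0.0000
    outer loop
      vertex 0.00 0.00 0.00
      vertex 16.17 0.00 0.00
      vertex 16.17 0.00 9.60
    endloop
  endfacet
  facet normal 0.0000 -1.0000 0.0000
    outer loop
      vertex 0.00 0.00 0.00
      vertex 16.17 0.00 9.60
      vertex 0.00 0.00 9.60
    endloop
  endfacet
  facet normal 0.0000 1.0000 0.0000
    outer loop
      vertex 16.17 17.65 9.60
      vertex 16.17 17.65 0.00
      vertex 0.00 17.65 0.00
    endloop
  endfacet
  facet normal 0.0000 1.0000 0.0000
    outer loop
      vertex 0.00 17.65 9.60
      vertex 16.17 17.65 9.60
      vertex 0.00 17.65 0.00
    endloop
  endfacet
  facet normal -1.0000 0.0000 0.0000
    outer loop
      vertex 0.00 17.65 9.60
      vertex 0.00 17.65 0.00
      vertex 0.00 0.00 0.00
    endloop
  endfacet
  facet normal -1.0000 0.0000 0.0000
    outer loop
      vertex 0.00 0.00 9.60
      vertex 0.00 17.65 9.60
      vertex 0.00 0.00 0.00
    endloop
  endfacet
  facet normal 1.0000 0.0000 0.0000
    outer loop
      vertex 16.17 0.00 0.00
      vertex 16.17 17.65 0.00
      vertex 16.17 17.65 9.60
    endloop
  endfacet
  facet normal 1.0000 0.0000 0.0000
    outer loop
      vertex 16.17 0.00 0.00
      vertex 16.17 17.65 9.60
      vertex 16.17 0.00 9.60
    endloop
  endfacet
endsolid part

The G0 Z moves step by Δz≈1.92 mm. Every layer's G1 loop is the same polygon, so the solid is a straight extrusion of it from z=0 to z≈9.6. Closing with flat bottom and top caps and triangulating gives 12 facets — a rectangular box, roughly 16.2 × 17.6 mm footprint and 9.6 mm tall.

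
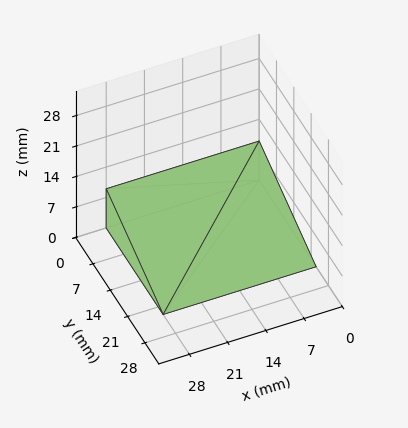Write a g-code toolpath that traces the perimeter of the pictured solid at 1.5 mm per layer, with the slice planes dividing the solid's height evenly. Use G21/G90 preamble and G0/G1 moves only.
Reading the render: the shape is a wedge (ramp): 28 × 23 mm base, rising to 9 mm along the y=0 edge and sloping linearly to z=0 at y=23 (dimensions read to the nearest mm from the axis ticks). For the g-code, the solid's height is divided into equal slices at the stated Δz and each level perimeter traced with G1 moves after a G0 lift.

; perimeter-only toolpath
G21 ; units = mm
G90 ; absolute positioning
G28 ; home
; layer 1
G0 Z1.5
G0 X0.0 Y0.0
G1 X28.0 Y0.0
G1 X28.0 Y19.2
G1 X0.0 Y19.2
G1 X0.0 Y0.0
; layer 2
G0 Z3.0
G0 X0.0 Y0.0
G1 X28.0 Y0.0
G1 X28.0 Y15.3
G1 X0.0 Y15.3
G1 X0.0 Y0.0
; layer 3
G0 Z4.5
G0 X0.0 Y0.0
G1 X28.0 Y0.0
G1 X28.0 Y11.5
G1 X0.0 Y11.5
G1 X0.0 Y0.0
; layer 4
G0 Z6.0
G0 X0.0 Y0.0
G1 X28.0 Y0.0
G1 X28.0 Y7.7
G1 X0.0 Y7.7
G1 X0.0 Y0.0
; layer 5
G0 Z7.5
G0 X0.0 Y0.0
G1 X28.0 Y0.0
G1 X28.0 Y3.8
G1 X0.0 Y3.8
G1 X0.0 Y0.0
M2 ; end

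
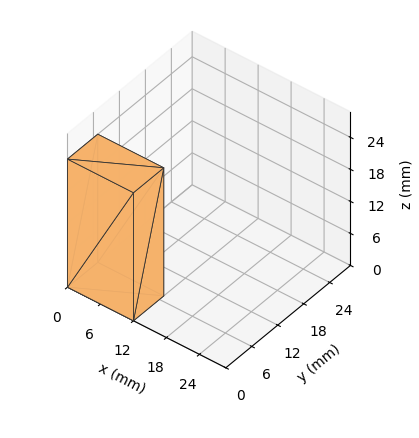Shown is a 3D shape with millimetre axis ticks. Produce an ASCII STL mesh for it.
Reading the render: the shape is a rectangular box, roughly 12 × 7 mm footprint and 24 mm tall (dimensions read to the nearest mm from the axis ticks). For the STL, each face is triangulated and given an outward normal.

solid part
  facet normal 0.0000 0.0000 -1.0000
    outer loop
      vertex 12.0 7.0 0.0
      vertex 12.0 0.0 0.0
      vertex 0.0 0.0 0.0
    endloop
  endfacet
  facet normal 0.0000 0.0000 -1.0000
    outer loop
      vertex 0.0 7.0 0.0
      vertex 12.0 7.0 0.0
      vertex 0.0 0.0 0.0
    endloop
  endfacet
  facet normal 0.0000 0.0000 1.0000
    outer loop
      vertex 0.0 0.0 24.0
      vertex 12.0 0.0 24.0
      vertex 12.0 7.0 24.0
    endloop
  endfacet
  facet normal 0.0000 0.0000 1.0000
    outer loop
      vertex 0.0 0.0 24.0
      vertex 12.0 7.0 24.0
      vertex 0.0 7.0 24.0
    endloop
  endfacet
  facet normal 0.0000 -1.0000 0.0000
    outer loop
      vertex 0.0 0.0 0.0
      vertex 12.0 0.0 0.0
      vertex 12.0 0.0 24.0
    endloop
  endfacet
  facet normal 0.0000 -1.0000 0.0000
    outer loop
      vertex 0.0 0.0 0.0
      vertex 12.0 0.0 24.0
      vertex 0.0 0.0 24.0
    endloop
  endfacet
  facet normal 0.0000 1.0000 0.0000
    outer loop
      vertex 12.0 7.0 24.0
      vertex 12.0 7.0 0.0
      vertex 0.0 7.0 0.0
    endloop
  endfacet
  facet normal 0.0000 1.0000 0.0000
    outer loop
      vertex 0.0 7.0 24.0
      vertex 12.0 7.0 24.0
      vertex 0.0 7.0 0.0
    endloop
  endfacet
  facet normal -1.0000 0.0000 0.0000
    outer loop
      vertex 0.0 7.0 24.0
      vertex 0.0 7.0 0.0
      vertex 0.0 0.0 0.0
    endloop
  endfacet
  facet normal -1.0000 0.0000 0.0000
    outer loop
      vertex 0.0 0.0 24.0
      vertex 0.0 7.0 24.0
      vertex 0.0 0.0 0.0
    endloop
  endfacet
  facet normal 1.0000 0.0000 0.0000
    outer loop
      vertex 12.0 0.0 0.0
      vertex 12.0 7.0 0.0
      vertex 12.0 7.0 24.0
    endloop
  endfacet
  facet normal 1.0000 0.0000 0.0000
    outer loop
      vertex 12.0 0.0 0.0
      vertex 12.0 7.0 24.0
      vertex 12.0 0.0 24.0
    endloop
  endfacet
endsolid part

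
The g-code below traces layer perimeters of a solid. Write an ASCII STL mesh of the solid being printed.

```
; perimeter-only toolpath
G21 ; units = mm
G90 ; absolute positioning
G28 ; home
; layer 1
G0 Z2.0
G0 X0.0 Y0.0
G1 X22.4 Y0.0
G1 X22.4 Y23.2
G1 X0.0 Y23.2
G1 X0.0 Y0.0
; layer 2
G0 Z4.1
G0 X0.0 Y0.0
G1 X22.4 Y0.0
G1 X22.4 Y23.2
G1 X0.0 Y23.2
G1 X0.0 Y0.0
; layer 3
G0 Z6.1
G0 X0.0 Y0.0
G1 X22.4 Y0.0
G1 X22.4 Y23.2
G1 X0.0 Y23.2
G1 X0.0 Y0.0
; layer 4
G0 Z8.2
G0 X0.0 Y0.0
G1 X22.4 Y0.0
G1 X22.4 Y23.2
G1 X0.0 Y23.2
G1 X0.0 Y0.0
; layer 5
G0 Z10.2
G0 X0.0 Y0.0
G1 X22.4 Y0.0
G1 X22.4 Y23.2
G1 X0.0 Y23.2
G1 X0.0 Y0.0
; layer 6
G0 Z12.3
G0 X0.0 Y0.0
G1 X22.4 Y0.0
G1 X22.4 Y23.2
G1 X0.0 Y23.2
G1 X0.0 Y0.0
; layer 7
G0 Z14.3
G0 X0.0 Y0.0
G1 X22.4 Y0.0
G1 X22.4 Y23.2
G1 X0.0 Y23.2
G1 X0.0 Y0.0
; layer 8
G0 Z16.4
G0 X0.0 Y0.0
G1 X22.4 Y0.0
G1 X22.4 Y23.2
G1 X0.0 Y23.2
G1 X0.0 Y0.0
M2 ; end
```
solid part
  facet normal 0.0000 0.0000 -1.0000
    outer loop
      vertex 22.4 23.2 0.0
      vertex 22.4 0.0 0.0
      vertex 0.0 0.0 0.0
    endloop
  endfacet
  facet normal 0.0000 0.0000 -1.0000
    outer loop
      vertex 0.0 23.2 0.0
      vertex 22.4 23.2 0.0
      vertex 0.0 0.0 0.0
    endloop
  endfacet
  facet normal 0.0000 0.0000 1.0000
    outer loop
      vertex 0.0 0.0 16.4
      vertex 22.4 0.0 16.4
      vertex 22.4 23.2 16.4
    endloop
  endfacet
  facet normal 0.0000 0.0000 1.0000
    outer loop
      vertex 0.0 0.0 16.4
      vertex 22.4 23.2 16.4
      vertex 0.0 23.2 16.4
    endloop
  endfacet
  facet normal 0.0000 -1.0000 0.0000
    outer loop
      vertex 0.0 0.0 0.0
      vertex 22.4 0.0 0.0
      vertex 22.4 0.0 16.4
    endloop
  endfacet
  facet normal 0.0000 -1.0000 0.0000
    outer loop
      vertex 0.0 0.0 0.0
      vertex 22.4 0.0 16.4
      vertex 0.0 0.0 16.4
    endloop
  endfacet
  facet normal 0.0000 1.0000 0.0000
    outer loop
      vertex 22.4 23.2 16.4
      vertex 22.4 23.2 0.0
      vertex 0.0 23.2 0.0
    endloop
  endfacet
  facet normal 0.0000 1.0000 0.0000
    outer loop
      vertex 0.0 23.2 16.4
      vertex 22.4 23.2 16.4
      vertex 0.0 23.2 0.0
    endloop
  endfacet
  facet normal -1.0000 0.0000 0.0000
    outer loop
      vertex 0.0 23.2 16.4
      vertex 0.0 23.2 0.0
      vertex 0.0 0.0 0.0
    endloop
  endfacet
  facet normal -1.0000 0.0000 0.0000
    outer loop
      vertex 0.0 0.0 16.4
      vertex 0.0 23.2 16.4
      vertex 0.0 0.0 0.0
    endloop
  endfacet
  facet normal 1.0000 0.0000 0.0000
    outer loop
      vertex 22.4 0.0 0.0
      vertex 22.4 23.2 0.0
      vertex 22.4 23.2 16.4
    endloop
  endfacet
  facet normal 1.0000 0.0000 0.0000
    outer loop
      vertex 22.4 0.0 0.0
      vertex 22.4 23.2 16.4
      vertex 22.4 0.0 16.4
    endloop
  endfacet
endsolid part

The G0 Z moves step by Δz≈2.0 mm. Every layer's G1 loop is the same polygon, so the solid is a straight extrusion of it from z=0 to z≈16.4. Closing with flat bottom and top caps and triangulating gives 12 facets — a rectangular box, roughly 22.4 × 23.2 mm footprint and 16.4 mm tall.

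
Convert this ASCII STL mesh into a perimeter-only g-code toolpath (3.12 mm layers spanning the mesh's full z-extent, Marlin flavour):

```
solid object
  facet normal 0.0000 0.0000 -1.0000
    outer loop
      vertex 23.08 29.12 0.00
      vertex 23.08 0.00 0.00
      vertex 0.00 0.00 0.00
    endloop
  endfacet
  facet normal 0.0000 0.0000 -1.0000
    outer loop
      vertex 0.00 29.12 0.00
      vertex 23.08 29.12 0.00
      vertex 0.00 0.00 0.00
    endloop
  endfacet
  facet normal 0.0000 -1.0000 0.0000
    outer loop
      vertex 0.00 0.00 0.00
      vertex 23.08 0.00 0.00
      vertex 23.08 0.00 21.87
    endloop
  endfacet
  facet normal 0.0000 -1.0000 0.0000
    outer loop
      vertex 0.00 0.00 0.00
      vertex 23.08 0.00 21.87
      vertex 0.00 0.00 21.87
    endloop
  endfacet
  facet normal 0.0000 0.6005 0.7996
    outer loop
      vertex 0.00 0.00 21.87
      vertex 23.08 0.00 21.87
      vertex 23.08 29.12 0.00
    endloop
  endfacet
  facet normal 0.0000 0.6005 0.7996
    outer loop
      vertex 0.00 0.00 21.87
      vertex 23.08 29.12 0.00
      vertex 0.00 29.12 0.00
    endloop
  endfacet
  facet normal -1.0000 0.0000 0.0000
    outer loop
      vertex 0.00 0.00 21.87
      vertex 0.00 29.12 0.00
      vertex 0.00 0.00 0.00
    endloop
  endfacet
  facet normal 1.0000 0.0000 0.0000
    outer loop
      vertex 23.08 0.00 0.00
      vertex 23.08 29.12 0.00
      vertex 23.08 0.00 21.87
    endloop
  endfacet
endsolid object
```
; perimeter-only toolpath
G21 ; units = mm
G90 ; absolute positioning
G28 ; home
; layer 1
G0 Z3.12
G0 X0.00 Y0.00
G1 X23.08 Y0.00
G1 X23.08 Y24.96
G1 X0.00 Y24.96
G1 X0.00 Y0.00
; layer 2
G0 Z6.25
G0 X0.00 Y0.00
G1 X23.08 Y0.00
G1 X23.08 Y20.80
G1 X0.00 Y20.80
G1 X0.00 Y0.00
; layer 3
G0 Z9.37
G0 X0.00 Y0.00
G1 X23.08 Y0.00
G1 X23.08 Y16.64
G1 X0.00 Y16.64
G1 X0.00 Y0.00
; layer 4
G0 Z12.50
G0 X0.00 Y0.00
G1 X23.08 Y0.00
G1 X23.08 Y12.48
G1 X0.00 Y12.48
G1 X0.00 Y0.00
; layer 5
G0 Z15.62
G0 X0.00 Y0.00
G1 X23.08 Y0.00
G1 X23.08 Y8.32
G1 X0.00 Y8.32
G1 X0.00 Y0.00
; layer 6
G0 Z18.75
G0 X0.00 Y0.00
G1 X23.08 Y0.00
G1 X23.08 Y4.16
G1 X0.00 Y4.16
G1 X0.00 Y0.00
M2 ; end

The solid is a wedge (ramp): 23.1 × 29.1 mm base, rising to 21.9 mm along the y=0 edge and sloping linearly to z=0 at y=29.1. Slicing at Δz = 3.12 mm — 7 equal slices spanning the solid's height, so layer i sits at z = i·h/7 — gives 6 non-empty perimeters. Each is a 4-segment closed polygon; G0 lifts to the layer z and rapids to the start vertex, then G1 traces the edges. The cross-section shrinks linearly with z (the slice at the apex is degenerate and omitted).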